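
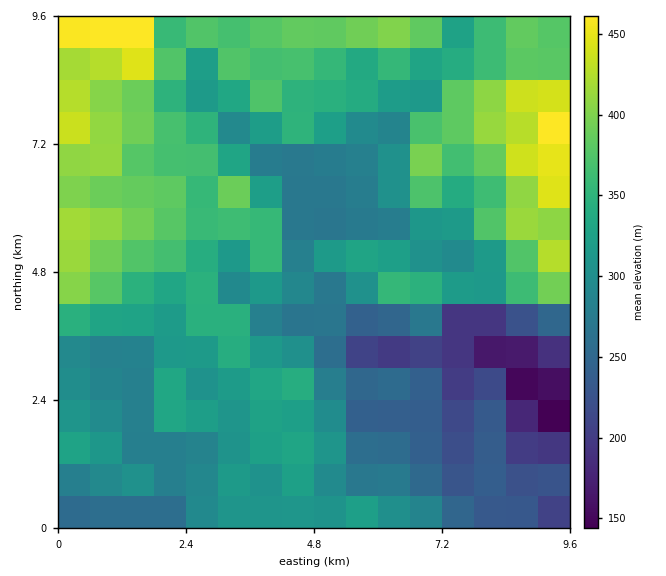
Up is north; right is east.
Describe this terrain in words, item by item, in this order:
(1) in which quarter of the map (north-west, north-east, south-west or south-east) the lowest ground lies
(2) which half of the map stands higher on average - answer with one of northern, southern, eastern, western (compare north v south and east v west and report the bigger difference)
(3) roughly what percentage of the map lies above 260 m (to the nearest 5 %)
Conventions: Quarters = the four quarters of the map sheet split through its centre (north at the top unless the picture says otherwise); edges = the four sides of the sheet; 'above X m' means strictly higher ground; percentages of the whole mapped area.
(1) The lowest ground is in the south-east quarter.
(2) On average the northern half of the map is the higher ground.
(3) Roughly 80 % of the ground is higher than 260 m.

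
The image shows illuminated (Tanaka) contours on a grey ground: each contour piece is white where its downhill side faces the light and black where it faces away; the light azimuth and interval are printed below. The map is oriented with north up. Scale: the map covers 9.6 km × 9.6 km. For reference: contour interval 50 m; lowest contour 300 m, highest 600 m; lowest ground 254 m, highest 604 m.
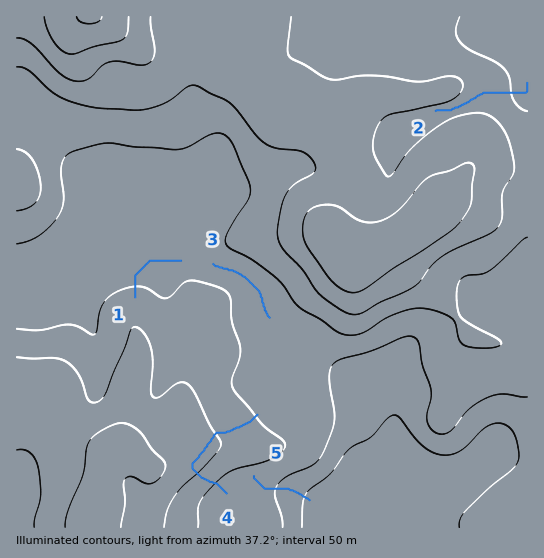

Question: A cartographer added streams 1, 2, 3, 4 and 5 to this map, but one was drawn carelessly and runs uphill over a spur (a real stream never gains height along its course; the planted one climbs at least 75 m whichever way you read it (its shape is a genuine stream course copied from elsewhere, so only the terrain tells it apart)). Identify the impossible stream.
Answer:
4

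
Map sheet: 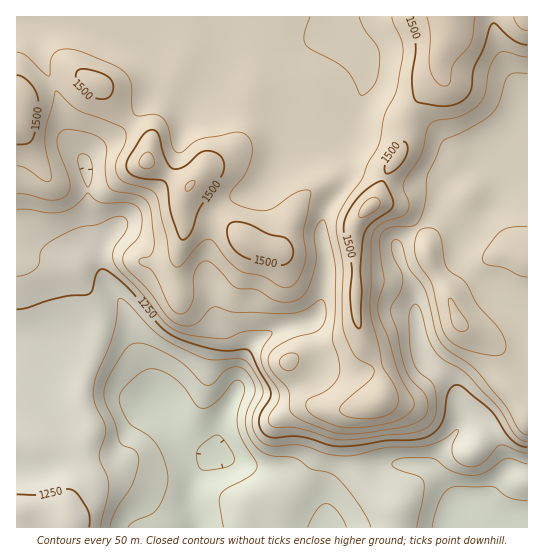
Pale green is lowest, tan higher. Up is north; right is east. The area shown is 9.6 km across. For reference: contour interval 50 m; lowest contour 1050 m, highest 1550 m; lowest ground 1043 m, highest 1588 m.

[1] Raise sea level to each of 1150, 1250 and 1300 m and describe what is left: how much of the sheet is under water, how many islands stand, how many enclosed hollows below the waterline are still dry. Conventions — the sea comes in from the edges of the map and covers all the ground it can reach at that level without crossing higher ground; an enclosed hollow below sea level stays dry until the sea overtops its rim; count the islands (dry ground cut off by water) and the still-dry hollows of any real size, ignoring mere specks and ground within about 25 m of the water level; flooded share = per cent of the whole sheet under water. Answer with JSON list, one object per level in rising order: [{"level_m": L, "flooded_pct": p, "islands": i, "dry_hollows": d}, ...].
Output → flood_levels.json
[{"level_m": 1150, "flooded_pct": 14, "islands": 0, "dry_hollows": 0}, {"level_m": 1250, "flooded_pct": 29, "islands": 0, "dry_hollows": 0}, {"level_m": 1300, "flooded_pct": 34, "islands": 0, "dry_hollows": 0}]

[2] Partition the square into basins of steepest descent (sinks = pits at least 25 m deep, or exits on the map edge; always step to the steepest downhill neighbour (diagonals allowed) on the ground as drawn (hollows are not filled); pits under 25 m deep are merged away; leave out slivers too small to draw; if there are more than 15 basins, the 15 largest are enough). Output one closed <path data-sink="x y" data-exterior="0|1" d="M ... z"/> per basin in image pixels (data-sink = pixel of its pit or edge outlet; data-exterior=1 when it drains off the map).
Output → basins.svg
<path data-sink="219 455" data-exterior="0" d="M527 16l-74 0-2 19-11 26 1 14-29 32-5 12-4 28-18 27-10 28-5 3-11-12-17-12-15 0-18 11-6 6-15 28-5 16-6 9-12-2-16-6-26-23-32-17-4-6 0-12-40-24 2-11 0-8-2-5-31-28-17-24-20-9-9 0-21 8-22 11-7 6-4 6 1 421 228 0 2-18 7-10 31-8 23-25 9-17 10-27 7-11 29-5 19-8 24 0 8-4 18-20 24-33 4-9 1-9 24 12 11 10 7 12 2 19 4 9 19 23z"/><path data-sink="337 33" data-exterior="0" d="M451 16l-434 0-1 90 11-11 43-19 9 0 20 9 17 24 31 28 2 5-2 19 40 24 0 12 4 6 32 17 26 23 16 6 12 2 6-9 5-16 15-28 6-6 18-11 15 0 17 12 11 12 5-3 10-28 18-27 4-28 5-12 29-32-1-14 11-26z"/><path data-sink="527 527" data-exterior="1" d="M461 324l-1 9-4 9-24 33-18 20-8 4-24 0-23 9-6 6-1 32 4 23 11 17 28 25 2 17 130 0 1-118-19-24-4-9-2-19-7-12-11-10z"/><path data-sink="327 527" data-exterior="1" d="M358 408l-21 3-6 4-14 35-9 17-23 25-31 8-7 10-1 18 150-1-1-16-28-25-11-17-4-23 0-28z"/>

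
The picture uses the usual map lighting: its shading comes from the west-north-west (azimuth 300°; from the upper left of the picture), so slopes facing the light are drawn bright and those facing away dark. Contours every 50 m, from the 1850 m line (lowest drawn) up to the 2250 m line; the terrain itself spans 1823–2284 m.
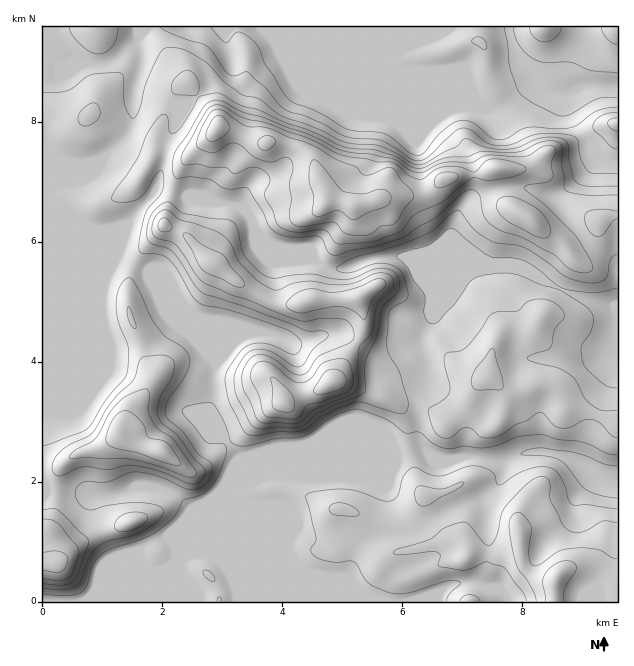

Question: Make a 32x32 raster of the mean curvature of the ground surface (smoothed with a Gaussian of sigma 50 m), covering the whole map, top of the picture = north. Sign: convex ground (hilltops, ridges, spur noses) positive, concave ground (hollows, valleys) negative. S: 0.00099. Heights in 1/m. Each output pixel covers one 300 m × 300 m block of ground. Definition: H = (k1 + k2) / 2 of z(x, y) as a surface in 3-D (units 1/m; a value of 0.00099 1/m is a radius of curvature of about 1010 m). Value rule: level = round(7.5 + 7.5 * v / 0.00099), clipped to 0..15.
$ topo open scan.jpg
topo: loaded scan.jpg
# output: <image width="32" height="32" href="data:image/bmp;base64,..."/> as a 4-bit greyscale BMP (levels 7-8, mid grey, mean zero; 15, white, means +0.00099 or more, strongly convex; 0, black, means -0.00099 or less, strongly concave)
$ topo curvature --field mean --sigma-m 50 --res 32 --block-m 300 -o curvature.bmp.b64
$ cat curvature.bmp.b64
<image width="32" height="32" href="data:image/bmp;base64,Qk12AgAAAAAAAHYAAAAoAAAAIAAAACAAAAABAAQAAAAAAAACAAATCwAAEwsAABAAAAAAAAAAAAAAABEREQAiIiIAMzMzAERERABVVVUAZmZmAHd3dwCIiIgAmZmZAKqqqgC7u7sAzMzMAN3d3QDu7u4A////AANHd3d4d4iIh2dlS4U31HjvN3d3ind3d2aomnVluPl4n2FXl3d3d3mGmYeNh8N7l6mqckd3d3d3d3d4imbVZoi3V/+ld3d3aZmYhnlX6JaKZmZnljZ3d3rKdZlmZqeFhnVVIQPjd4h2VWW6vIWctkWMWFWf+ld3d3d2hDeFaIRFXfzM/CVlRWd4d4NkVDI0e2Qtuoc3W3NSd3Vo172Iuol3KOkxZlj/1ABKiYhqhpqZd3K8lHR5nZ/pundpeZmJh3d1Kth1jfs9+Ud2eal6mXV3d0qbdi3zGqlXdqiYVXdWd3dbdmdjIDNKdXd2immGdnd1u1Z2UyWVOrOFd3l6ipZ3dOhXVWju/K6ChmeHe7dUd3XGc4nemMut/1Z2mZUjd3d3dkK+xyQyAHo3d2VTbdZ3d1lG2qJlRLQQJXdWN6tmd3dl/cmkSYKczIclmH6mh3d4UfdVcnvee3tpRpv+Vrp4iqY1RFXIa5rLqrBZczmad2aNG1a0R4t1jZz9qGnENXZmaWypV5Sdzb8Dpe/ctFZ5l1iT3lv++0RzAopQPfhneJh2o0/61lUiRXVaNmQUv4ipZZcfc1NUZ3d3dWd3dVZ2mnWZhWeEV3d3d3eJdnZkd2aVmaopdXeId3d2l2d4iIdnZZqYTGd4d3eJp6dnZ3d3q3WFRWdnd3d3d2ilXbdr"/>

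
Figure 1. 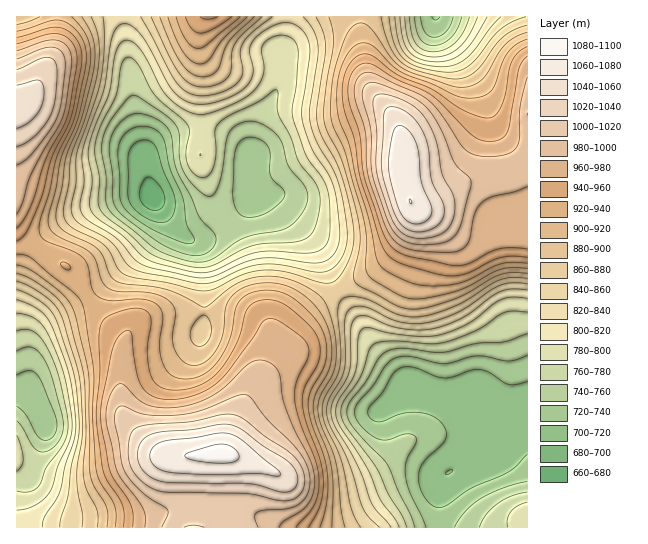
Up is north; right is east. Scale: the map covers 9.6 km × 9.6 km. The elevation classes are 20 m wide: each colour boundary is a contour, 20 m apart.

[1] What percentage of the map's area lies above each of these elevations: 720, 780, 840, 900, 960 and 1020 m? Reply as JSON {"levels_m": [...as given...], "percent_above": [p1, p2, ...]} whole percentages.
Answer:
{"levels_m": [720, 780, 840, 900, 960, 1020], "percent_above": [93, 74, 58, 42, 25, 8]}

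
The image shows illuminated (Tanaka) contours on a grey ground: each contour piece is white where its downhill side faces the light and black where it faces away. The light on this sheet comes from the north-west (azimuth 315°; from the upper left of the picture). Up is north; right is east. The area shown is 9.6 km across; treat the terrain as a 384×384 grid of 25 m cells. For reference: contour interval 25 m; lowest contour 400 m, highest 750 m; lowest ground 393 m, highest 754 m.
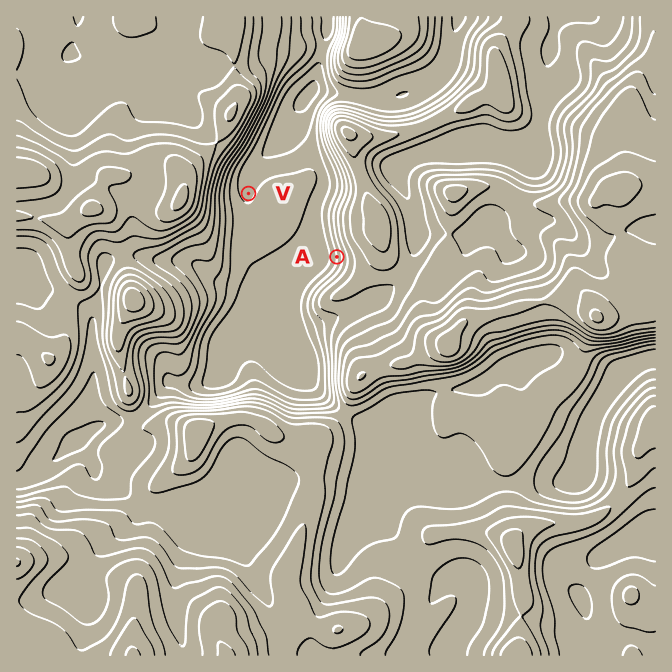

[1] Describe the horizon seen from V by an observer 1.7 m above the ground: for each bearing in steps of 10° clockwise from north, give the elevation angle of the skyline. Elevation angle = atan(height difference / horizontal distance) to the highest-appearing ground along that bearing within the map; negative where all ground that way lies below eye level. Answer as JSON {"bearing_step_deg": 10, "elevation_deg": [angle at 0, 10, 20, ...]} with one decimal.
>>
{"bearing_step_deg": 10, "elevation_deg": [7.6, 3.4, 0.9, 2.0, 3.0, 4.8, 6.1, 5.3, 4.9, 5.0, 5.0, 4.7, 3.9, 3.9, 3.5, 3.6, 2.2, 2.7, 3.1, 3.4, 2.6, 4.6, 6.7, 8.8, 10.8, 13.1, 15.1, 16.0, 16.1, 15.6, 14.7, 13.6, 12.7, 11.9, 11.1, 10.0]}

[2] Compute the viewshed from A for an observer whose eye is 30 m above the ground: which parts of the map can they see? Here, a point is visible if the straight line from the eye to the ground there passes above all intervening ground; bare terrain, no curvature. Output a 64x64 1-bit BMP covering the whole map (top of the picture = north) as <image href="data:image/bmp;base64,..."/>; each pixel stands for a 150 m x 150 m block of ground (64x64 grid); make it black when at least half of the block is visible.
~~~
<image width="64" height="64" href="data:image/bmp;base64,Qk0+AgAAAAAAAD4AAAAoAAAAQAAAAEAAAAABAAEAAAAAAAACAAATCwAAEwsAAAIAAAAAAAAA////AAAAAAAAAAAAAAAAAAAAAAAAAAAAAAAAAAAAAAAAAAAAAAAAAAAAAAAAAAAAAAAAAAAAAAAAAAAAAAAAAAAAAAAAAAAAAAAAAAAAAADAAAAAAAAAAMAAAAAAAAAA4AAAAAAAAADgAAAAAAAAAOAAAAAAAAAA4AAAAAAAAABgAAAAAAAAAAAAAAAAAAAAAAAAAAAAAAAAAAAAAAAAAAAAAAAAAAAAAAAAAAAAAAAAAAAAAAAAAAAAIAAAAAAAAAB4wAAAAAAAD//AAAAAAAAP/4AAAAAAAB//gAAAAAAAHP+AAAAAAAAcf4AAAAAAABD/gAAAAAAAIP/AAAAAAAAA/8AAAAAAAAD/4AAAAAAAAf/gAAAAAAAH//AAAAAAAA//8AAAAAAAD///AAAAAAAf//+AAAAAAh///8AAAAACH5//wAAAAAYfn//AAAAABgP//8AAAAAAAf//gAAAAAAB/n8AAAAAAAD+fgAAAAAAAHw+AAAAAAAAfD4AAAAAAAB8DgAAAAAAAD4GAAAAAAAAPgAAAAAAAAAfA4AAAAAAAA+DwAAAAAAAB4EAAAAAAAAHwAAAAAAAAAPgAAAAAAAAA+AAAAAAAAAA8AAAAAAAAAD4AAAAAAAAAHgAAAAAAAAAeAAAAAAAAAB8AAAAAAAAA/AAAAAAAAAD8AAAAAAAAAO4AAAAAA=="/>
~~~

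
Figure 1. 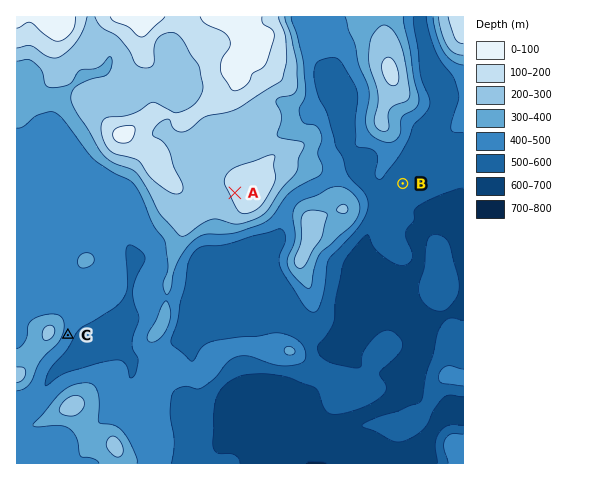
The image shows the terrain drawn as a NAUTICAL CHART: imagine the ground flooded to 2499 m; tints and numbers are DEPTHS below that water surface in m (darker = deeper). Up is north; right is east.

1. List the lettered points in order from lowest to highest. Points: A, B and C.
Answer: B C A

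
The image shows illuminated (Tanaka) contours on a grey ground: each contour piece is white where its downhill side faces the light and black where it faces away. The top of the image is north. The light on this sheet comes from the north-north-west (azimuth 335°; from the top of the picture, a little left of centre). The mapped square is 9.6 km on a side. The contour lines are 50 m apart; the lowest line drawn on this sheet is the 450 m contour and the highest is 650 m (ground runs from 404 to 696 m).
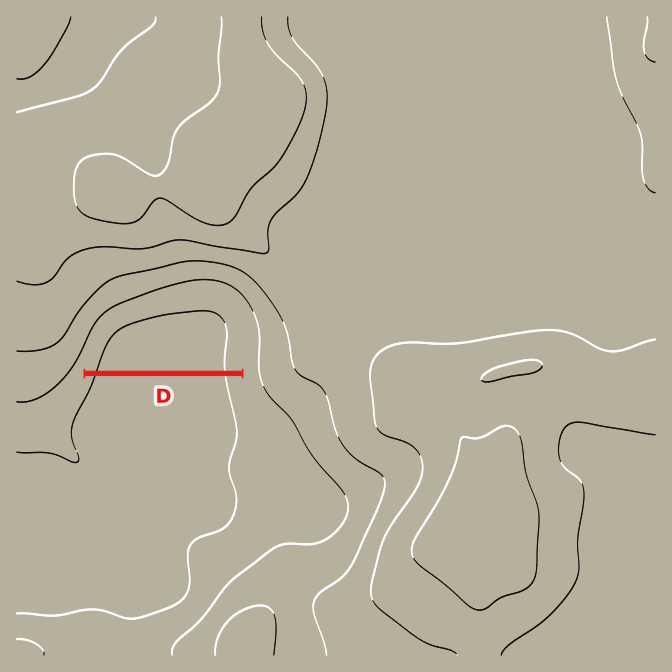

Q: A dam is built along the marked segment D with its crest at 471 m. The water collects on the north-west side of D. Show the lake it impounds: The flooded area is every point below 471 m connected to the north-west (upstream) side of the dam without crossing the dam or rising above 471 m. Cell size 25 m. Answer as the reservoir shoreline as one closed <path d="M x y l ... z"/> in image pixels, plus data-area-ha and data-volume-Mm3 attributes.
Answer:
<path d="M215 294l-23 0-2 2-6 0-2 2-12 1-1 2-5 0-2 2-34 10-13 6-9 8 0 1-5 5-15 37 156 1 2-43-1-1-2-10-3-7-11-11-12-5z" data-area-ha="216" data-volume-Mm3="58.88"/>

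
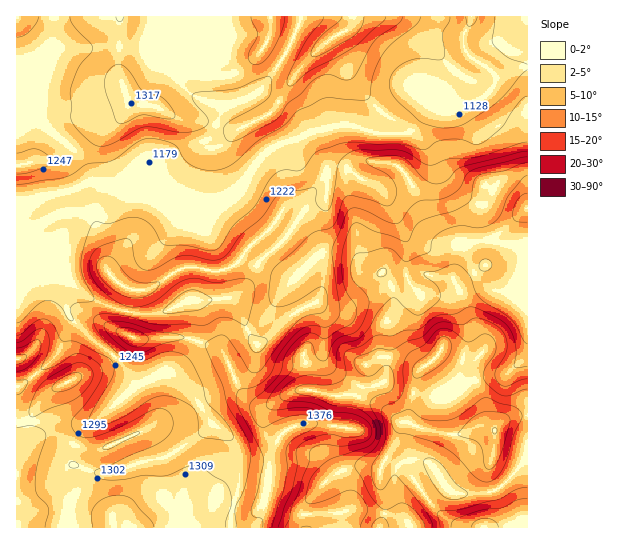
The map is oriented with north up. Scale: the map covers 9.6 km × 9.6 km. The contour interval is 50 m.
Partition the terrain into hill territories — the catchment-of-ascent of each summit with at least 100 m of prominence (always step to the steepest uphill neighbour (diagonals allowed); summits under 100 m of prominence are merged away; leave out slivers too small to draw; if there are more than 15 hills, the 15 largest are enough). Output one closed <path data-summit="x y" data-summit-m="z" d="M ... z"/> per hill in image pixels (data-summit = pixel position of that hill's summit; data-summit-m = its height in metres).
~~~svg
<path data-summit="483 527" data-summit-m="1813" d="M527 16l-54 0-10 21 5 20-21 30-3 8 1 14-11-2-5 2-19 23-33 1-26-8-13 0-24 6-16 8-16 4-13 6-12 12-16 25-11 11-29 20-15-1-29-19-27-2-35-12-9 0-16 8-23 4-21 9-10 2 0 49 34-4 9 6 9 21-3 25 4 14 25 24 16 11 13 13 12 22 30-16 4 1 22 21 18 28 23 18 7 14 0 34-7 23-1 18 297-1-1-71-10 14-22 21-13 2-27 0-8-4-17-25-9-4-12 0-10 4-2 4-19-12-20-25-9-4 10-34 0-6-3-2 17 2 8-3 4-5 4-57 24-28 0-7 12 9 12 0 14 5 13 20 4 10 0 11-7 21 0 22 18-6 28-6 16-14 4-8z"/><path data-summit="339 34" data-summit-m="1375" d="M471 16l-454 0-1 189 6 0 25-10 23-4 16-8 9 0 35 12 27 2 29 19 15 1 29-20 11-11 16-25 12-12 13-6 16-4 16-8 24-6 13 0 26 8 30 0 9-7 13-17 5-2 11 2-1-14 3-8 21-30-5-20 8-15z"/><path data-summit="67 382" data-summit-m="1418" d="M73 320l-16 34-15 15-26 18 0 140 214 1 2-18 7-23 0-34-7-14-23-18-13-22-23-24-8-4-30 16-12-22-13-13-16-11z"/><path data-summit="495 430" data-summit-m="1802" d="M414 288l-3 10-22 24-4 57-4 5-8 3-16-1 2 7-10 34 9 4 20 25 19 12 2-4 10-4 12 0 9 4 17 25 4 3 31 1 13-2 22-21 11-15 0-106-5 10-16 14-28 6-20 8 2-24 7-21 0-11-4-10-13-20-14-5-12 0z"/><path data-summit="17 359" data-summit-m="1415" d="M50 251l-34 6 1 130 6-3 19-15 15-15 15-33-5-10-2-8 3-25-7-17-7-9z"/>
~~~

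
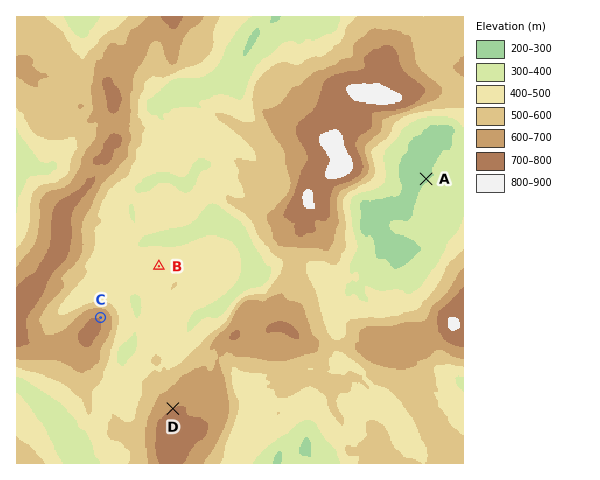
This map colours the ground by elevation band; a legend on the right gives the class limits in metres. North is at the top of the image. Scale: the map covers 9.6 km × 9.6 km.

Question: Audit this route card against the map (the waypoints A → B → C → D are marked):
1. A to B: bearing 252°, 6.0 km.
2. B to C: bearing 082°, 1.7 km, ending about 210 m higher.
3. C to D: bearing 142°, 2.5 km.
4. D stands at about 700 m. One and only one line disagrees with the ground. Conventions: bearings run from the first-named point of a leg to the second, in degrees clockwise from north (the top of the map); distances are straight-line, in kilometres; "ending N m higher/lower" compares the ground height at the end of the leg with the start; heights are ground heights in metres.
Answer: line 2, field bearing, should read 229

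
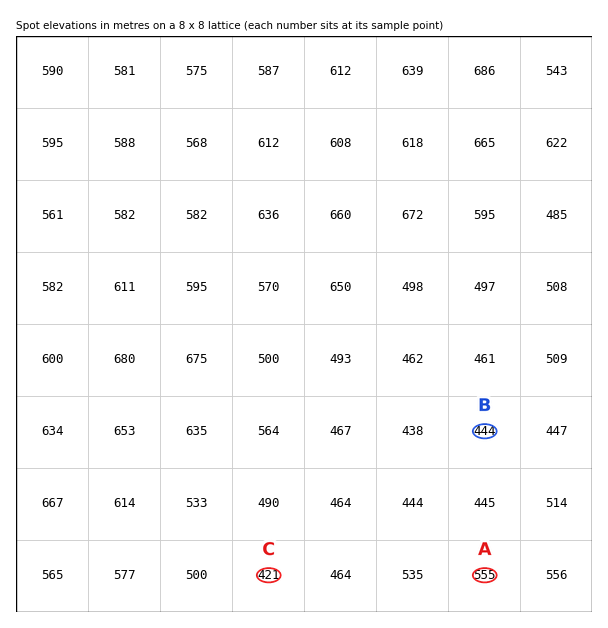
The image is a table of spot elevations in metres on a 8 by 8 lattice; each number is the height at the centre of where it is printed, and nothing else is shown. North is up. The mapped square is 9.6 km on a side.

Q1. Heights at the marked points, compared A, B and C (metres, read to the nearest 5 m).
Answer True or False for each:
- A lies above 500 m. True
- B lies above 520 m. False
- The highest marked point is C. False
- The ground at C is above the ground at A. False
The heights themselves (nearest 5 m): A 555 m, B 445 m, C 420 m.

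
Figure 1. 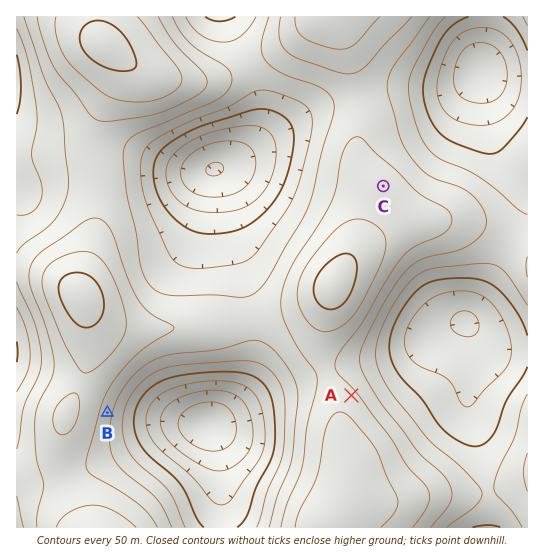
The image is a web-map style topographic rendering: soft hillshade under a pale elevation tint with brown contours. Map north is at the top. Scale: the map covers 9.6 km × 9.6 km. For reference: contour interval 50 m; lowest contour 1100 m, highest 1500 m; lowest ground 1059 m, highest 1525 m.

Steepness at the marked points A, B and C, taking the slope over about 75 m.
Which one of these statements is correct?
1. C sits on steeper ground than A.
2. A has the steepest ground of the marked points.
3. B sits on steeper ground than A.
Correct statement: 3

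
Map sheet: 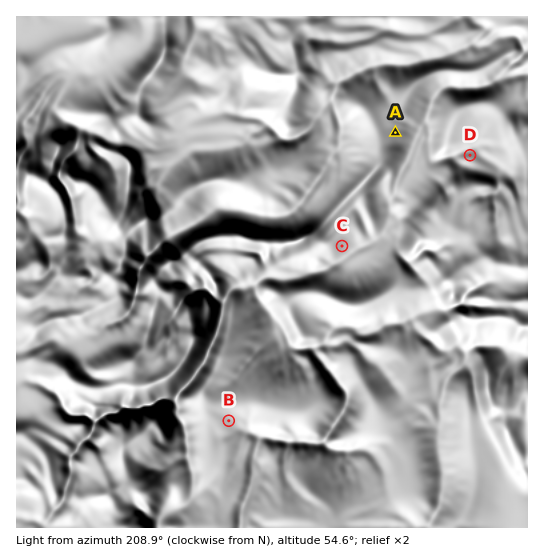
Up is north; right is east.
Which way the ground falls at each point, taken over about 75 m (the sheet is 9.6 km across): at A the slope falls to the E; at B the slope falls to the E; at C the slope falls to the SE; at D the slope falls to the N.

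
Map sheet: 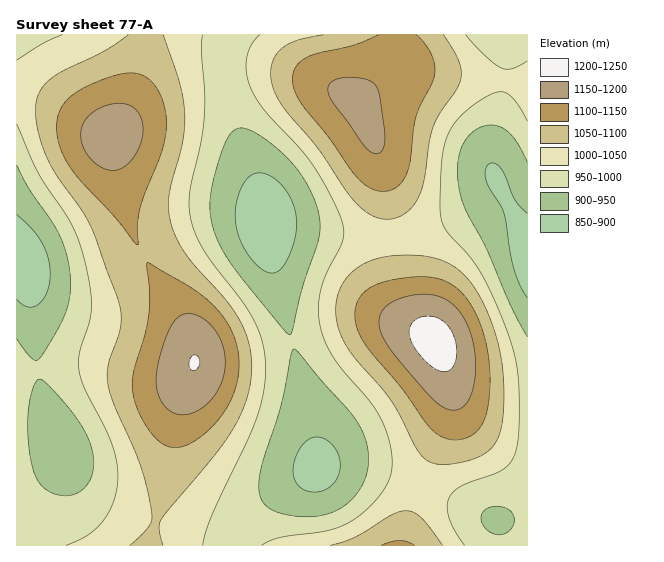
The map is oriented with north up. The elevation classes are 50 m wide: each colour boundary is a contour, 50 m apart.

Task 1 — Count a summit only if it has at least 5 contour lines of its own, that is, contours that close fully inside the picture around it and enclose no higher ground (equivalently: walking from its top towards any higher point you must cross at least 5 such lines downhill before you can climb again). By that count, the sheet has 0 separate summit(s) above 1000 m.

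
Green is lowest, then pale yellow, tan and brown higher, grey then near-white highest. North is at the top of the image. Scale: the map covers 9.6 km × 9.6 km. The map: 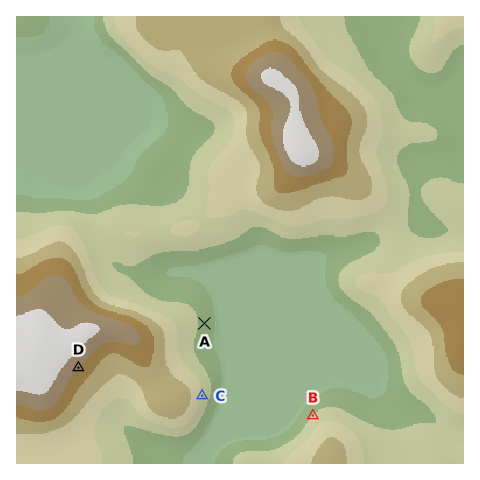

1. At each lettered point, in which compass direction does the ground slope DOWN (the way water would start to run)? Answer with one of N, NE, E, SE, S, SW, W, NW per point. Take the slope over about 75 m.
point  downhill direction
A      E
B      NW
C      E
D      SE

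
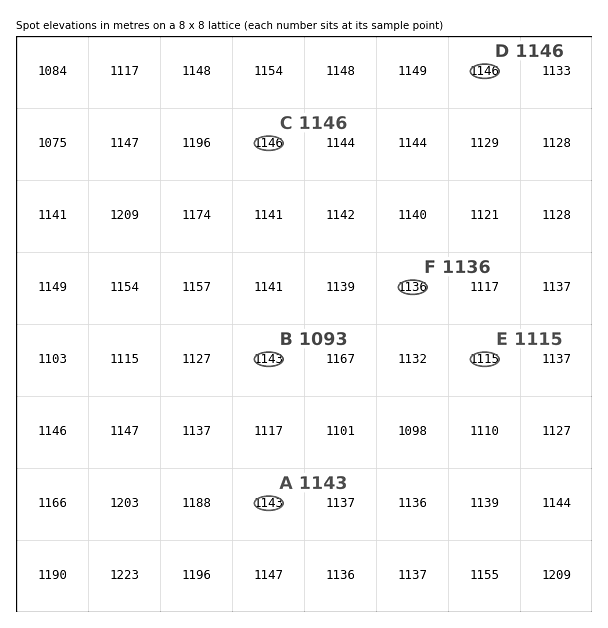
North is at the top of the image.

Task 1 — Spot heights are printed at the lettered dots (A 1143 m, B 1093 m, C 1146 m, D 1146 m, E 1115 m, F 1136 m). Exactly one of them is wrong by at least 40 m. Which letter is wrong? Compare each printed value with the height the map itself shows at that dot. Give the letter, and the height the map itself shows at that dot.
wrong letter B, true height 1143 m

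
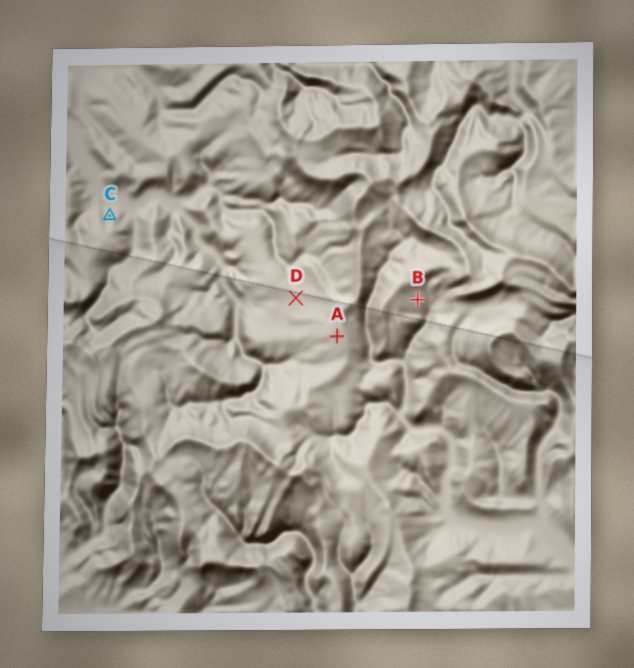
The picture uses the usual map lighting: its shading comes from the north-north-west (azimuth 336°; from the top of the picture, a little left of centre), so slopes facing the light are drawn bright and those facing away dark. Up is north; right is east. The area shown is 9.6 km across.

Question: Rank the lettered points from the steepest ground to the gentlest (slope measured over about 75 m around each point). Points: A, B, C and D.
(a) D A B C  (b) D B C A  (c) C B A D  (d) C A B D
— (c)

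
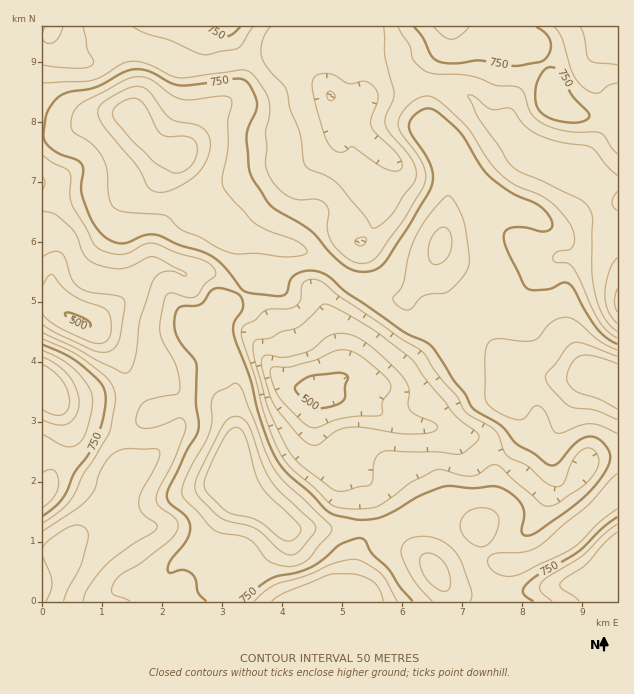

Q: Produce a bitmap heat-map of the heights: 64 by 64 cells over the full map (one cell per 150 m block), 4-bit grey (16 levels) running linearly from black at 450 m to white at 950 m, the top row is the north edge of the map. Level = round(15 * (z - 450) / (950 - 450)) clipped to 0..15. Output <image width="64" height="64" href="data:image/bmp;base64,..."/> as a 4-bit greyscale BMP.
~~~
<image width="64" height="64" href="data:image/bmp;base64,Qk12CAAAAAAAAHYAAAAoAAAAQAAAAEAAAAABAAQAAAAAAAAIAAATCwAAEwsAABAAAAAAAAAAAAAAABEREQAiIiIAMzMzAERERABVVVUAZmZmAHd3dwCIiIgAmZmZAKqqqgC7u7sAzMzMAN3d3QDu7u4A////AFRVZnd4iIiImZqqmHZmZVVVVVZ4mqu7u6qqqZh3ZmZlVEVmd4iImZmZqqqph3ZmVVVVZnmavMy7qqqph3ZmZmVURVZniIiZmZmqqqqpiHdmVmZniavN3LqqqqqYdmZmZVREVWd3iImZmaqqqqqqmYdmZniaq83cuqq7u6mHdmZVRERVZmd4iZmaqqqqq7u6mId3iaq73cu6qru7u6mHZlVEREVWZneImaqqqqq7zMupmIiaqrvMu6qqqqu7u6l2VURERVZmZneJmqqqq7zd3LqZmZqqu7u6qruqqqq7u5dlVURFVmZmZ3iaqru7ze7dy6qZqqqqqqqru6qpmqvMuXZ2VVVWZmZmeJqrvMze7u3Lqqmqqqqqqru7uqmZmry7mIdlVWZmZmd4qrzd3u7u3LqZmZmaqqqqq7u6qYiJq7u6qXZmZmZmeJqrze7u7u3LqYd3eImaqqqqqqqpiIiau8u6l2ZmZmZ4qrze7+7t3LqXdmd3eJmaqqqqqpiHd4irzMuYdmZmZniqve7/7u3LqXZmZmZ3iJmZmZmZiHd3eIq8u6l2ZmZmaJq97//u3LqXZmZmZnd4iIiIiIiHd4h3eKu6qYdmZmZnirzv/+7LqHZmZmZmZ3d4h3d4iHd4iHd4mqqqmGZmZmZ5q97/7cqXZlVWZmZmZ3d3Znd3eImZh3eKqqqpdmZmZnirzv/tuXZVVVZmZmZmZmZmZ3iImqqYd4mqu6mHZmZmeJq97+y4dlVFVmZmZmZVVmZmeJmqqqmImru7upd3d3d3ibzu7KhlVERVVVVVVVVVZmZ4qqqqqpmqvMu6mHd4h3eJq93bl2VDM0RERERERFVmd4mqqqu6qrvd3LqYd4iIiImrzMqGVDIiMzMzNERVVmeJqruqu7u7zO7tu6h3eIiIiau7uoVDIiIiIjM0RVVmeKq7u7u7zMzd/+3LqHd3iIiJq7u5dTIhERIiIzRFVmeJq7u7u7zd3e7/7bqod3d3eImqu6lkIhERESIiNEVmd5qru7u7zd7u7/7cuph2Z3d4iaqqqFMiIRERIiI0VWZ5qqu7u7zN7u7/7cuph2Zmd3iJqqqnUyIiIiIiI0RWZ4mqq7u8zM3u///cupdmZmZneJmqqpdDQzMyIiI0RWZ4mqqru7u7zN7u7rqYdVVWZneImqqqhlVVREMzM0RWZ3maqqu7u7u83d3cmHZUNFZmd4mqqql2ZmZVVDNEVWZ4iaqqq7u7u7vMzLplQzIjRWZ4maqqqXZmZmZVREVWd4maqqqqqqqru7u6mFMyIiNFZniaqqqpd3ZmZmVVVmeJqqqqqqqqqqq7u6l2MiESI0VmeJqqqqmId3dmZmZmeJqqqqqqqqqqqqu6mGQiIiIzRWZ4iaqqqpiHd3ZmZniaqqqqqqqqqqqqqqqXUyIiM0RFVneIiJqpmYiIh2Z3iaqru6qqqqqqqaqqqYZTMjRFVVVWZ3d3mZmZmZmHd4mqqqq7u7qqqqqZmZmpdlMzNFVVVVZndmeImZqqqYd4mqqqqru7u6qqqpmYmZh2VDNFVmZmZmZmZniaqqqpmZmqmZqqu7u7uqqqmYiIh2ZUREVmZmZmZmZneJqqqqqqqqmIiZqrzMu6qqqZiIiHZlREVWZ3d3Zmd4iaqqqqu7qqmHZ4mqvMzLqqqZiIh3dmVVVWZ4iYh3iJmqu7u7u7uqmHZmeJq8zcuqqpiIiIh2ZlZVZomaqZmaqqu7u7u7qqmHZmZnirvNy6qpmYiYiHZmZmZniaqqqqq7u7u7u6qqmIdmZmeJq8zLqqmZmZmYdmZmZniaqqqqq7u7u7uqqpmIh3ZmZniau7uqqqqqmYd2ZmZneJqqu7u7u7u7uqqZiIiHdmZmZ5q7uqqqqqqYh2ZmZmeJqqu7u7u7u7uqqZiIiHdmZmZmiau6qqqqmYd2ZmZmZ4mqu7vMzLu7u6qpiHd3dmZmZmZ4qqqqqpmIdmZmZmZniaq7vMzdzLu6qpiHd3dmZmVVVmiaqqqZh3ZmZmZmZneJqru8zd3dy7qqmHd2ZmZmVVVVZ5qqqZh2ZmZmZmZneImqu7zd7u7buqmId3ZmZVVVREVomqqph2ZmZmZmZmiJmqq7zd7u7ty7qYh3dmZVVVRERnmqqpl2ZmZmZmZmeZqqq7zd7u7u3LupiHd2ZlRFRERXiqqqmHZmZmZmZmeJqqq7zN7u7u7cu6mId3ZlVERERWiaqqmHZmZmZmZ3d4mqu7zN7u7d3cy7qYh3ZmVERERWeaqqqXZmZmZ3iIiIiaq7vN7u7dzMy7uqmHdmZURERFZ5mqmYdmZmZ4mZmZiZqqu83u7ty7u7u6qYd2ZVREQ0VniZmHdmZmZ4mqqZmJmaqrzd7ty7u7u7qph2ZlQzMzRWZ4iHdmZmZniqqpiIiJmaq7zdzLqqqqqqmHZmVDM0NFZnd3dmZnd3eaqpiIiIiIiJq7y7qZmZmqmHdmZUREREVmd3d2Z3eIiJmqmHd4d3d3eJqqmHd4iIiIdmZlVEVVVmZ3d3d4iIiImZmHd3dmZmZniIh3Znd3d3dmZmVVVVVmZ3eImZmZmZmZmYdmZmZmZmd3d2Zmd3d3dmZmZVVVVWZneImaqZmZqZmYd2ZmVWZmZ3d3d3eIiIh2ZmZmVVVVZmd4mqqqqqqqqph2ZlVEVmZnd3d3iIiJmIdmZmVVVVVWZ4iaqqqqqqqqmHZmVURWZnd3eIiIiZmZh2ZmVVVVVVZniaq7uqqqqqmHdmZV"/>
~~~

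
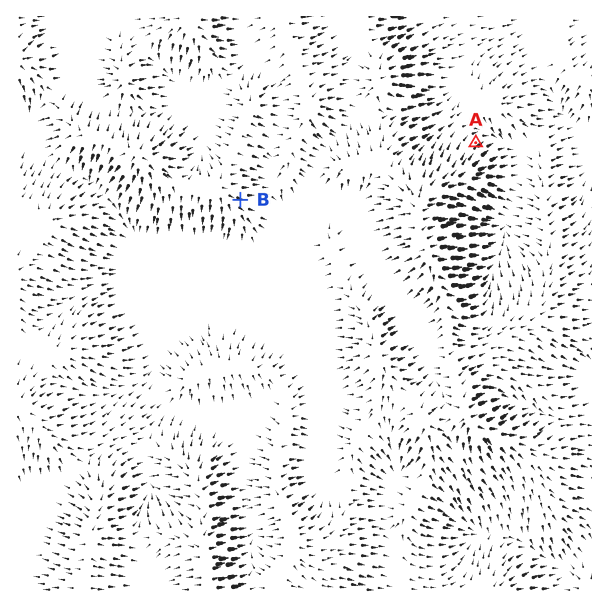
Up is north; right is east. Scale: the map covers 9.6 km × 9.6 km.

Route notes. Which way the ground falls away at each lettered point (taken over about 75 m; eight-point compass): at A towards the NE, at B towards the E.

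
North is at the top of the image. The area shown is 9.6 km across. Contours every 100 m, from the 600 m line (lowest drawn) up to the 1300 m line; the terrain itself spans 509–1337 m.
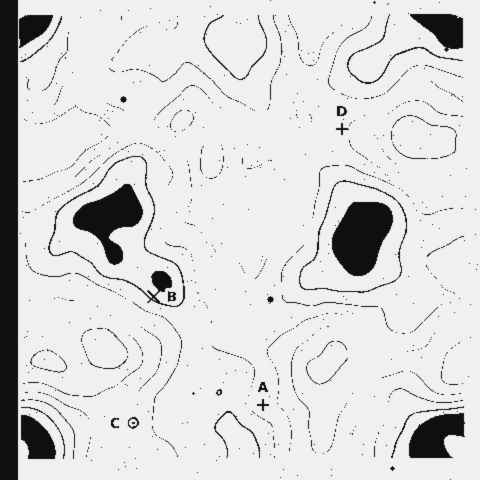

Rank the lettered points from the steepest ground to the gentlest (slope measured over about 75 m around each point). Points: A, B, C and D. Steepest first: B C A D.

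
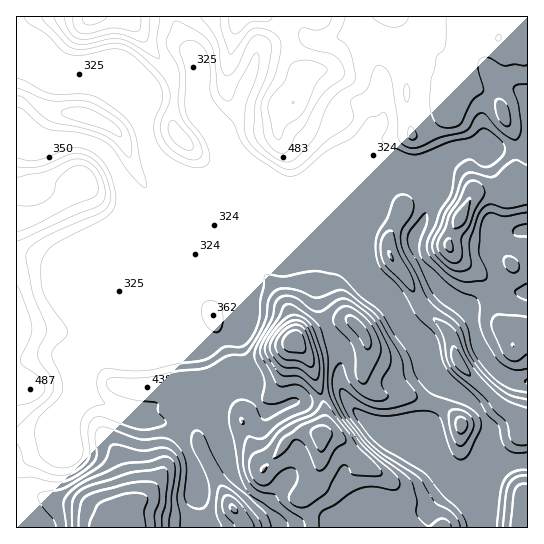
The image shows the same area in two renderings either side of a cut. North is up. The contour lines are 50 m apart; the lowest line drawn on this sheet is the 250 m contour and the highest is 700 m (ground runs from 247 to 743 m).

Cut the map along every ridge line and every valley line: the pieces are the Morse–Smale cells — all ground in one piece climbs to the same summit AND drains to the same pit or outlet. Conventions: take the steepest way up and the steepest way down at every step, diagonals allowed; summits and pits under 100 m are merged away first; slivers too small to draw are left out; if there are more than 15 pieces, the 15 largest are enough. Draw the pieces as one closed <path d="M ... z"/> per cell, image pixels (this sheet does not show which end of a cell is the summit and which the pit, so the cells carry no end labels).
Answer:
<path d="M527 16l-352 0 0 2 2 9 24 47-1 19 8 22 17 18 8 14 16 17 37 23 99 0 10-4 12 0-2-13 4-6 26-4 32-13 10 0 5 2 43 0 3-2z"/><path d="M81 140l-65 2 1 293 30-2 6-15 19-16 9-23 16-23 65-28 26-26 4-9 7-8 46-18 10-10 115-46 13-12 2-9 4-4-176 1-54 22-9 2-13-10-17-24-11-20-8-9z"/><path d="M246 265l-47 20-7 8-4 9-30 29-61 25-16 23-9 23-19 16-6 15-31 2 1 93 186-1-2-20-8-20 0-22 28-14 2-4-10-30-11-12-11-6 16-2 22-8 18-1 6-5 2-4-15-36 0-8 9-21 2-17 0-15-4-8z"/><path d="M379 203l-12 9-112 45-7 6-1 11 4 8-2 32-9 21 0 8 15 36-2 4-6 5-18 1-22 8-16 2 11 6 11 12 6 22 15-3 20-8 7-6 5-11 7 0 21-10 21-1 19-7 8 0 11 16 21 18 49 21 16 14-12-37 13-39-24-57-13-16-11-22-19-17-5-12-1-24z"/><path d="M342 393l-8 0-19 7-21 1-21 10-7 0-5 11-7 6-34 11 9 28 8 15 38 36 4 10 32-4 26 1 25-10 36 0 21-3 12-5 23-22 3 0-10-8-6-11-18-18-49-21-21-18z"/><path d="M174 16l-157 0-1 51 14 4 35 14 26-1 14 5 32 28 6 8 4 18 6 12 10 10 16 10 27 10 79 2-36-23-16-17-8-14-17-18-8-22 1-19-24-47z"/><path d="M409 183l-14 0-5 2-7 10-16 43 2 28 4 8 19 17 16 30 13 13 19 41 14 14 16 11 13 14 6 12-1 27 3 5 4 5 7 1 25-3 1-79-17-2-12-7-11-11-11-17-8-32-19-14-13-13-18-27-6-18 11-22 4-14-5-10z"/><path d="M477 147l-10 0-36 14 9 4 4 20-5 12-10 8-16 36 6 18 18 27 13 13 19 13 0-6 8-5 35-11-11-11-12-25 7-21 3-2 18 1 11-3 0-80-46 0z"/><path d="M21 68l-5 1 0 72 65-1 20 8 8 9 11 20 17 24 13 10 9-2 54-22 66-1-73-1-27-10-16-10-10-10-6-12-4-18-6-8-28-25-18-8-26 1z"/><path d="M527 229l-10 3-18-1-3 2-5 14-2 7 4 11 8 14 11 11-30 9-13 7 0 9 12 38 18 20 18 8 11 0z"/><path d="M418 331l1 6 21 49-13 39 10 34 7 14 7 8 18 8 8 0 13-6 5-10 8-8-8-2-7-10 1-27-9-16-40-35-16-36z"/><path d="M223 449l-30 16 0 22 8 20 2 20 72 1 0-10-21-18-19-22z"/><path d="M490 483l-13 6-23-4-23 22-12 5-21 3-36 0-25 10-26-1-30 3 202 1z"/><path d="M527 461l-24 3-11 13-7 32 0 19 43-1z"/><path d="M430 160l-21 4-4 6 3 12 15 13 6 12 10-10 5-12-4-20z"/>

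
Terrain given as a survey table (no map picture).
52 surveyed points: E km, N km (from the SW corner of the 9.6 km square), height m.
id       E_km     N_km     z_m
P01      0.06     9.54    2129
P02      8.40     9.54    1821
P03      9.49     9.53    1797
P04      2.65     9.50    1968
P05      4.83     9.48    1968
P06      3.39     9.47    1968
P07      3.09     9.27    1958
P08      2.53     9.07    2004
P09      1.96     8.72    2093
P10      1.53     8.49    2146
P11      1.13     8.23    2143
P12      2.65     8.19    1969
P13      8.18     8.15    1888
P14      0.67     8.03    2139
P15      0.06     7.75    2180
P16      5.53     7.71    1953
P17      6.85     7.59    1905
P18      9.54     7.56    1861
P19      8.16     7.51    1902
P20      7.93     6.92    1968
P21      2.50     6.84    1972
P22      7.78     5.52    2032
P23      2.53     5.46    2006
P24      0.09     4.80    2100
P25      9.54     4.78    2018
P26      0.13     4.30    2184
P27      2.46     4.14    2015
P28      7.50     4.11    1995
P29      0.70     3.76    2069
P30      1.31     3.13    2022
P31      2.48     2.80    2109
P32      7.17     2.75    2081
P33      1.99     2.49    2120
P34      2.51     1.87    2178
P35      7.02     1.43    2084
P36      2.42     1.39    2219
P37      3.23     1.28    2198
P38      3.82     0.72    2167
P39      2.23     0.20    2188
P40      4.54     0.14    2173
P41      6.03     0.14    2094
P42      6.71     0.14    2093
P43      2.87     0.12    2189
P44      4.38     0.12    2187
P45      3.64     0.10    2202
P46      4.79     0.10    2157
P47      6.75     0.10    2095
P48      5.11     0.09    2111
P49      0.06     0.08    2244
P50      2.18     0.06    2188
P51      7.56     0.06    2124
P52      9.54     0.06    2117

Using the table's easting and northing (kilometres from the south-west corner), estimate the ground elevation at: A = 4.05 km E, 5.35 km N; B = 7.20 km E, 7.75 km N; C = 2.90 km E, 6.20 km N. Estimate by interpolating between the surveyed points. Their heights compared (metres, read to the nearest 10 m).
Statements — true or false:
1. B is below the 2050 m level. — true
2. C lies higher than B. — true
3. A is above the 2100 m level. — false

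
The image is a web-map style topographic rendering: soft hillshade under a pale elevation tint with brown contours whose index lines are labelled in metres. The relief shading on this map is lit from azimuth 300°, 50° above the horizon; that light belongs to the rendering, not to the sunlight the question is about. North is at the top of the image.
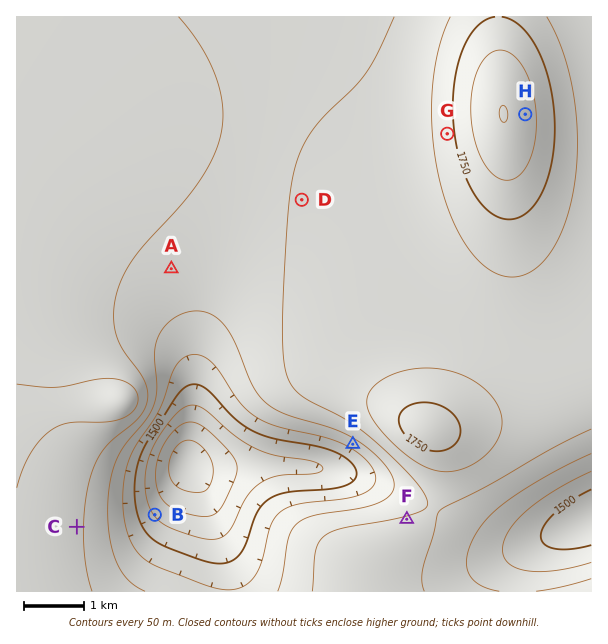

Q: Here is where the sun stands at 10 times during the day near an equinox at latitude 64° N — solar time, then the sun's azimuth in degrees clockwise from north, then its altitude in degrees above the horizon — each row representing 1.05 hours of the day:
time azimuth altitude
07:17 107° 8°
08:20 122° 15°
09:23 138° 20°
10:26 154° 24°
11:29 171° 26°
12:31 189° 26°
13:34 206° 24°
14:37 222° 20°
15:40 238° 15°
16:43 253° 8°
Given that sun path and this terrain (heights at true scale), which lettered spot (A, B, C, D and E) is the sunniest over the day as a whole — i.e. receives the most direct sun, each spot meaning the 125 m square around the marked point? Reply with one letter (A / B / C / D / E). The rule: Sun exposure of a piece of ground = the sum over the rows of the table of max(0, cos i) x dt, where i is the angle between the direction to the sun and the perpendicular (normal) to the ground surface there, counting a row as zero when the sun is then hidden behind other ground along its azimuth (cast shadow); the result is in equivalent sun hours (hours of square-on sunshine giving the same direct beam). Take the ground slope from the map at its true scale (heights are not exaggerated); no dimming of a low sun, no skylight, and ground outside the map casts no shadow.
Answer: E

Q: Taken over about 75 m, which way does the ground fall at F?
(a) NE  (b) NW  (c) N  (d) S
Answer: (c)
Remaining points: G W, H E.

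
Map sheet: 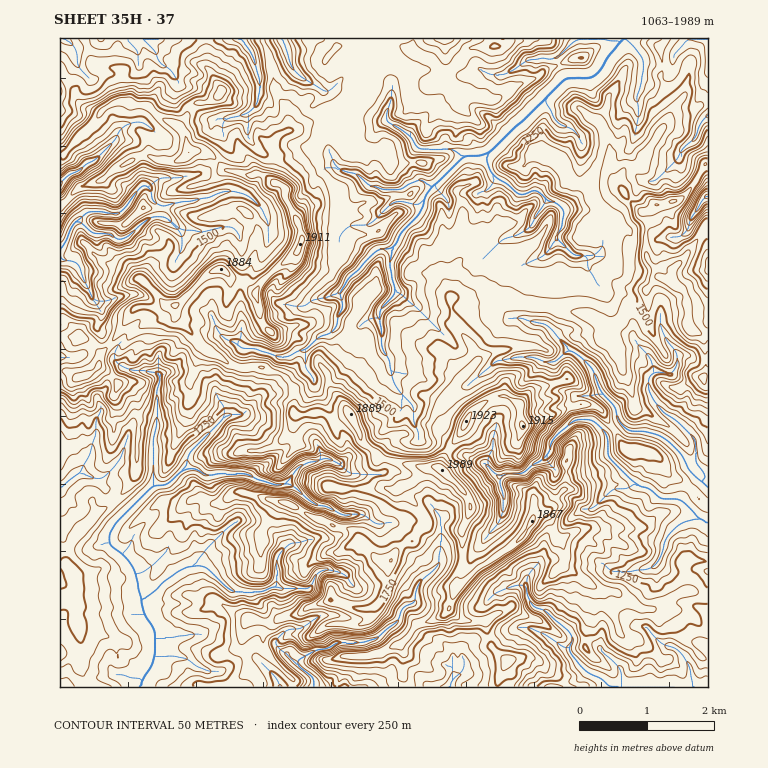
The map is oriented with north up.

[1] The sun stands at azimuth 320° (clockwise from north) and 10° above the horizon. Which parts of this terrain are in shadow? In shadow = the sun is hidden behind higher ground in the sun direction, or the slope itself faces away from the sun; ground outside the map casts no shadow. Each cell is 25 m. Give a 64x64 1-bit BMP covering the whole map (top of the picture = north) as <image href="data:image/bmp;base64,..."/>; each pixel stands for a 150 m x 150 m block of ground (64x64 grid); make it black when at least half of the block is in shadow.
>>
<image width="64" height="64" href="data:image/bmp;base64,Qk0+AgAAAAAAAD4AAAAoAAAAQAAAAEAAAAABAAEAAAAAAAACAAATCwAAEwsAAAIAAAAAAAAA////AAAAAACPAC3//////5+Bif//////P4GTv/////8/gHf//////x0AP///////AA4/f/////8EHxPf/////D4CAP/7///BBgAAAPn//8cuAD+A+f//8C5gP8z4///4DD8e/Px///MGPw58fr//8H7/jwh+///wPy+P4B73//g/P8/wDPP/+B6f58++8f+cD0n/P/55/88D8GD//3l//gH4D7g+PP/8wf//gBh////v///5gf///+f+//kB///Pf/4H/gH//x5//4D7cff/vn//4dOA8///f//5xoDz//////gAAHf+f//3/IAAE/////f8weEB/eU/9/zX4MY9+A//w9/gY4z8b/9//+A/3e1n/f//wAZ8/wP////AAMHbE//n/4AD4bABn+//gA/gswAf7//BDAAyB4f//8AAADiDh8//4AAAMwADh/+AAAAHADAD/4AAAAdAMAH/wAO4A5AQAP/gAdgp/4AI++AdwD//t8D+8A7AP//xgPN4A0B///4Z4/gB4B9///+h/Ofggx//9Yf8/4Cj5//Qn/5/gPnz/gB8f/MgfPgGA+Bn+AE8fgAHwH/8EZ4+B7PCf/5wnh+H8EP//+KPD4fwA7D/44cEA/CBgP/DxwAg8AGAD/vDAAAQMIAH/cMRADYQAP/8wwAAJgAA//yLAAAEAAD/zBkAAAQAAA/gDA=="/>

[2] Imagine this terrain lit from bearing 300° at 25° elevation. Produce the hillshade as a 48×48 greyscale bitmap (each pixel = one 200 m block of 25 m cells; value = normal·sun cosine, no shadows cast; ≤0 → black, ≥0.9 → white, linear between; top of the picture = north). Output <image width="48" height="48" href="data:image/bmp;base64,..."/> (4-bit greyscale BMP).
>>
<image width="48" height="48" href="data:image/bmp;base64,Qk32BAAAAAAAAHYAAAAoAAAAMAAAADAAAAABAAQAAAAAAIAEAAATCwAAEwsAABAAAAAAAAAAAAAAABEREQAiIiIAMzMzAERERABVVVUAZmZmAHd3dwCIiIgAmZmZAKqqqgC7u7sAzMzMAN3d3QDu7u4A////AHdVRoq8qah1ZiRTRYUjSLuAACVTRjQ0ZHY0VXmqqallRqpkM1QzNqukAQFWVURTaIY0VFibuoZhFWvbqVITRpqoQhV1VUNEaYZVVFeJvLdCN0AmbOcAI2ZWY0eHd0I1VYZUVmh3esp1NrghAH6SAUMBRTaWZ0VTVnZERomYd8urypiJcAjcQChQAWZ2VlZURGVDRoq7qIm8zv2ItgC9oASTMzZmZleXVYZERni7l4hFqe+oygBu1AATiRNmZmiqdnZURoZpmrowiCjKqCAa7CAALZIiNVe7dVVmZ3ZEebxwnqdmmlADvJcABqQCIhGchmM3iHZTSLyQLNzKeZYRiErBAGMSMyBclpYUmZdlNJ2kFYrcmKpimQLOICZEMzIYl6lBa6qGYxnHRrZayoh1jBBvwQBoZVVEdqqFF8zJmUS8pEh2Z2VFelAu5xAEh2Z2ebqYYHzdveqIjchWeYU1ZiBf52MANndmZ2iZoxWLmbm6TP2auqp3YgAq64YAJWdTRUaXljcXtzEmAJzNuazLUARQCegARmZDV1WXZjpCzrdVcAVol1i9sgGSAN4AipZEd1SIRDqATvzNpCZ1RHad5wCZAB5gSneHd0NoMiqyBc3e2EelImi83UB7AAB1R1VVeUJGMBnGAEnN24q2E2i9zsRYIAASR2FGZTAWIAnHADR6yY21RXq8u+2XMAADd0SHZmMEYQjoIkRHlnqFVoqsyJ3GZ3IDlhWsu6pAEia7Q3h2ZqlWZoqqule4VbgVpgJs7ZqTEgN4dDaFSLlXZoqqmpVFZVZ3hRVUrIaIQyJnUjeEAEmYZ6qpmYZ3ZDaIdEV2aKd9pVRENCZ0ERKZWLqqqGZ3ZWeJhWaJdWeu6YhTNUZRJmN6Jturp2ZVVmeIiHZ7hGau/auUNmcwAjSMYI3Ll2Z2ZniImqdphEjN3JfNZWhQAAAtwDq7p2d3eIiIm8pnQ0nO/WSv6VanAAAD14ypl3d3eIiJmsylEbrM3aV9/WetwAAgSa65h3d3V5iKmsupENvKvtl63Jmb9wBCAH7qiHZ4cmuYmsp7kZqKnOuJqqmZ6gBGQAjtqIdVljymebk0zQe5lnvMl3iKxwBGVyC+yImFSmvYeagwXwA1jIaKu6d6lgBGU2Nt2XqIdojaicuAAcUQAsuGV5mZYSNFVDZK6kiFeZaJl5u7AO/EAEiIdVibUSVTRyAkzWN3RIiKp0acwwX/gCVCaZmXZURXVUJBKprKZHabqXM57wAd+3inRYmYVFZmZ1NWM2fP2HWdp6cE3+cBvKmoR5mpU0Z3aFNkMhBd+3ecpqtAXP5xSJqTJoq7lUV2Q2d1IxAF23qadZ2iAu/oV3ioIRS8p3h2QndXZSEASsupQ53GEMzuyXW9tABcqHiXYmp2d2UgA72roXzKQpmtyriN7DBqh5iYZVmXd3eGADms1Du6UWmamaqsymKJWbhndmiIhVQ2gxNGykmqYImpiJq8qGWIarlmd3iHmGUQBGlReomIg7mamJq8t2qVe8qGd3dmrJYwAASmWLl0hw=="/>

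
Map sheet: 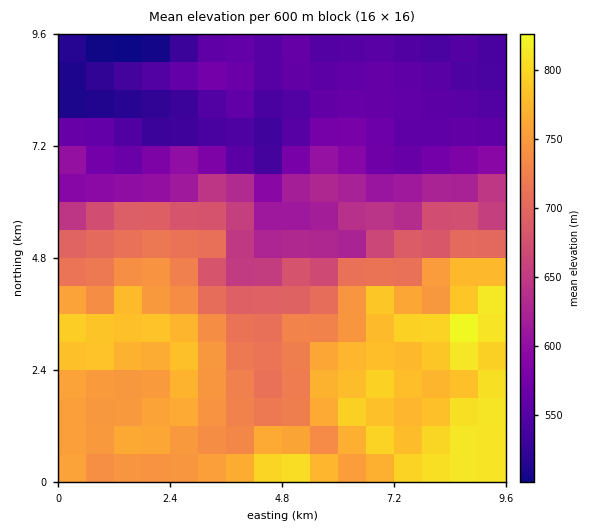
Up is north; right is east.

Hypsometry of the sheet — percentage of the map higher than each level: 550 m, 87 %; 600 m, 68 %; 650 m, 58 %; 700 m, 50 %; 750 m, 29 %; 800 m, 7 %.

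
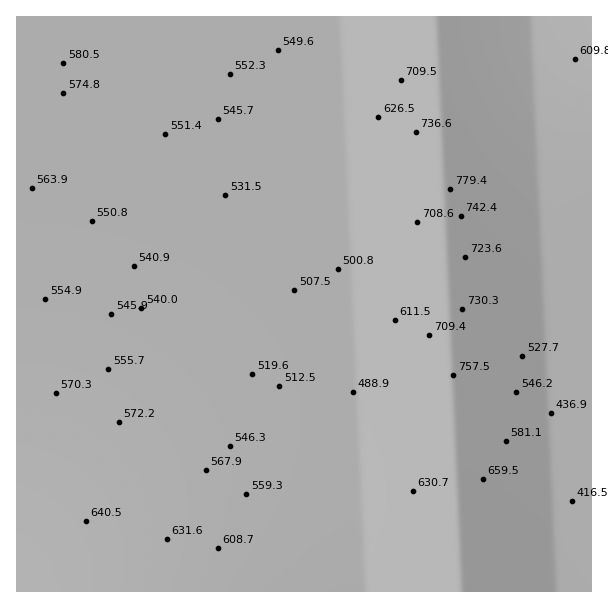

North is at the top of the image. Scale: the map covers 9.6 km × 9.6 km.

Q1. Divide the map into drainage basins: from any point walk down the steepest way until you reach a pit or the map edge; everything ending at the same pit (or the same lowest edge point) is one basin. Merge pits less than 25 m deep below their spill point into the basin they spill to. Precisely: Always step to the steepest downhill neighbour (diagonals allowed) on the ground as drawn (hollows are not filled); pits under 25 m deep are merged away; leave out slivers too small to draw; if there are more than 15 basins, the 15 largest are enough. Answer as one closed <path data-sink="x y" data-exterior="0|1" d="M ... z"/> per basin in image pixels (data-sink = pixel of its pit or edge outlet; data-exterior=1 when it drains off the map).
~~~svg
<path data-sink="354 395" data-exterior="0" d="M435 16l-419 1 1 575 443-1-21-523z"/><path data-sink="591 591" data-exterior="1" d="M591 16l-155 1 25 575 131-1z"/>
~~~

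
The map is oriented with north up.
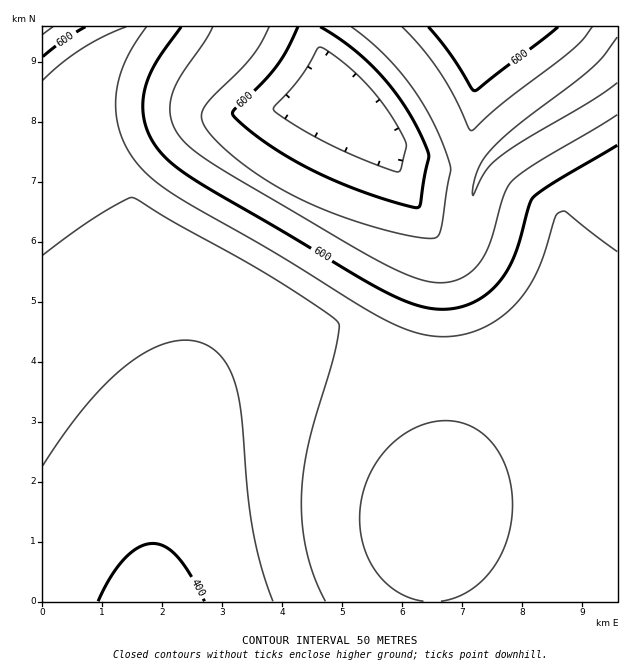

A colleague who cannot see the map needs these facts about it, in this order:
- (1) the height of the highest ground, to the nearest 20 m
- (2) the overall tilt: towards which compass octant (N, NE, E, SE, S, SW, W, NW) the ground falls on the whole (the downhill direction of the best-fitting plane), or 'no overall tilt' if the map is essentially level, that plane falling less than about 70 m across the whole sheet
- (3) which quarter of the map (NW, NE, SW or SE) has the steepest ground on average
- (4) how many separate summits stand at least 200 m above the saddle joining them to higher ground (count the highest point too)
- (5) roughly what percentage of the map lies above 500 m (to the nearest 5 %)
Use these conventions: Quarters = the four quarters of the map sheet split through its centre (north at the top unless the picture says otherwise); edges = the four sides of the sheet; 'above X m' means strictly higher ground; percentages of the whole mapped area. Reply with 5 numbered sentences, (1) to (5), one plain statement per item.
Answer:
(1) The highest point reaches roughly 720 m.
(2) Overall the map slopes down towards the south-west.
(3) The north-east quarter is the steepest part of the map.
(4) There is 1 summit with 200 m or more of prominence.
(5) Ground above 500 m makes up about 70 % of the sheet.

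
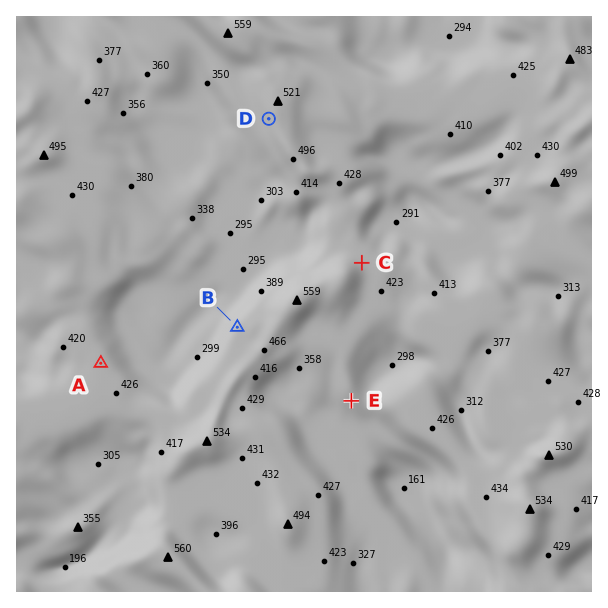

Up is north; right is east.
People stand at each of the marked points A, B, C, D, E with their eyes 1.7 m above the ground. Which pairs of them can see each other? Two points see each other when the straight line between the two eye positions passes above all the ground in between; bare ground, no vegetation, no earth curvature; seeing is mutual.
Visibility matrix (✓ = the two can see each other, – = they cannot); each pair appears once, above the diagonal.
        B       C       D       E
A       ✓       –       ✓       –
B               –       ✓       –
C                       –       –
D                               –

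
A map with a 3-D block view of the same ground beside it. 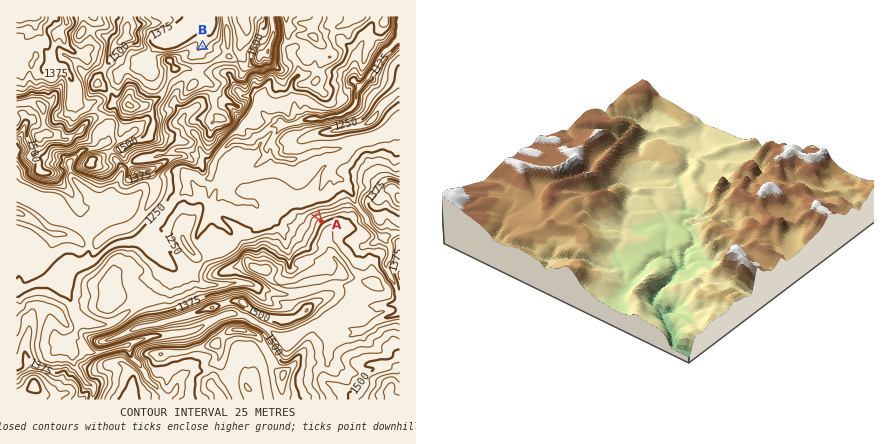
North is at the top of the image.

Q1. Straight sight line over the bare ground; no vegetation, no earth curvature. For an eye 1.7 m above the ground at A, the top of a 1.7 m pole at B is out of sight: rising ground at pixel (228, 84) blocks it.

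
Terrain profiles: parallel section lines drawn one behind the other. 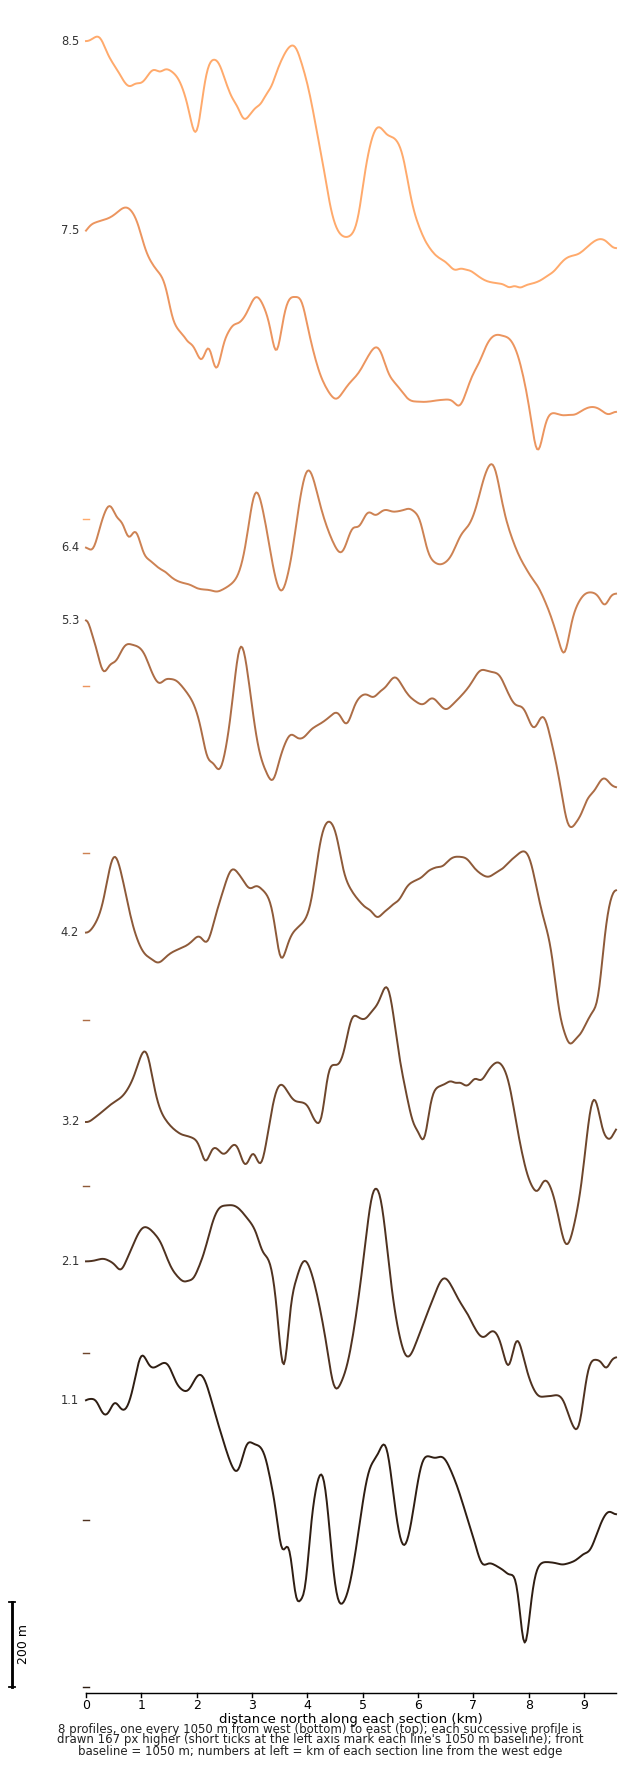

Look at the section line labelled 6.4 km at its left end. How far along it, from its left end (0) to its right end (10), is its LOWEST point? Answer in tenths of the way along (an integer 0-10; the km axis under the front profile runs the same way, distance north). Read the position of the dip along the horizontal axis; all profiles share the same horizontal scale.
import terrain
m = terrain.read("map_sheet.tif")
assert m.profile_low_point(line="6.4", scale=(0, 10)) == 9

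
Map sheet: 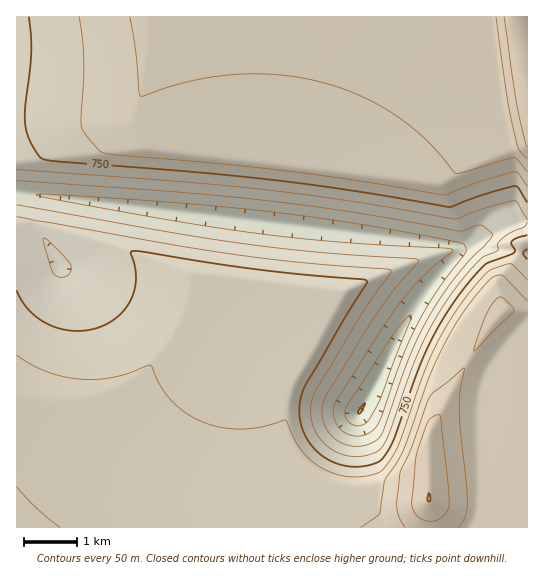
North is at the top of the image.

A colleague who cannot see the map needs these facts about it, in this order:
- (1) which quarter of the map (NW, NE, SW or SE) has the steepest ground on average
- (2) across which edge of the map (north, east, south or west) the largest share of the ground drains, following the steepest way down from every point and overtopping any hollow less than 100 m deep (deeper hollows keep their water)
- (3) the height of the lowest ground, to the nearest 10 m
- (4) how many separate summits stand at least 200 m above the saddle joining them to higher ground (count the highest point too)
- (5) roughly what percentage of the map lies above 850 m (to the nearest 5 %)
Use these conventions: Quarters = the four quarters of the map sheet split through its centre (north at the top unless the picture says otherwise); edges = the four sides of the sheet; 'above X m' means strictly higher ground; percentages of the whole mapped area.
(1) Slopes are steepest in the south-east quarter.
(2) Drainage is mainly to the west: more ground falls towards that edge than towards any other.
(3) The lowest point is down at roughly 500 m.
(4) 2 summits rise at least 200 m above their surroundings.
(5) Ground above 850 m makes up about 25 % of the sheet.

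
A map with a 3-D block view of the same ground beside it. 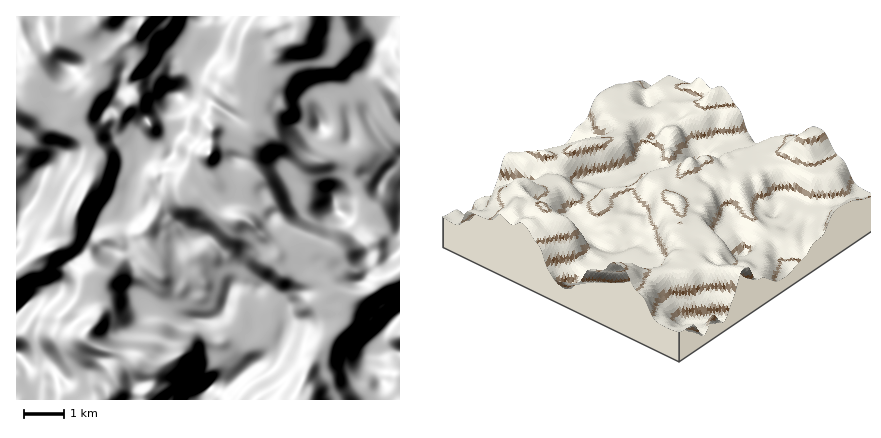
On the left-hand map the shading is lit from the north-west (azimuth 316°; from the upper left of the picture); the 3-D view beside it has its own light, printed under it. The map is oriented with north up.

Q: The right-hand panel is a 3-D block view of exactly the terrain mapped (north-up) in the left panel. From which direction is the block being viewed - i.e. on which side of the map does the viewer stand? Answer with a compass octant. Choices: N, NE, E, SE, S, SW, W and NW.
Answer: SE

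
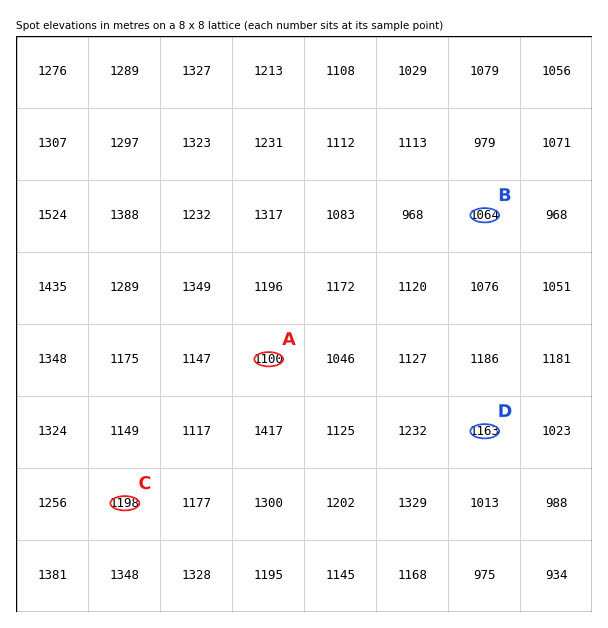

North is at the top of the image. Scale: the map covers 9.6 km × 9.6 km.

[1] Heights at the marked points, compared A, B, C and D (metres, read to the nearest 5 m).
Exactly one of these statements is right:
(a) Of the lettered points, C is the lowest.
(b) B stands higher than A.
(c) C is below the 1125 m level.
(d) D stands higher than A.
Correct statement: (d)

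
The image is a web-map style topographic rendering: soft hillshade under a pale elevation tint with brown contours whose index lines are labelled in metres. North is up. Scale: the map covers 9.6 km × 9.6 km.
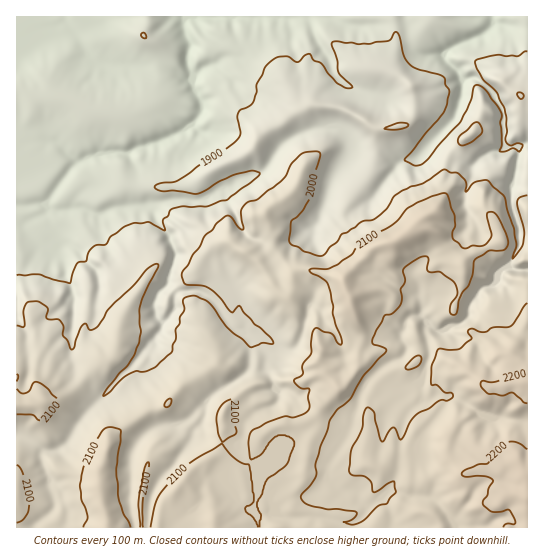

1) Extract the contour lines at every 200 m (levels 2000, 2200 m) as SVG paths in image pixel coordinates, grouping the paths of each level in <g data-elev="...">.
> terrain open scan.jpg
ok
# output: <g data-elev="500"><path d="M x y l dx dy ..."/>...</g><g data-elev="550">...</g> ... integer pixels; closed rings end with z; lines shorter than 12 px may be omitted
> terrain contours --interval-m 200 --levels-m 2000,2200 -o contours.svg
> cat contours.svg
<g data-elev="2000"><path d="M527 195l-6 2-4 4 0 5 6 20 1 9-2 11-9 13 3-16-2-14-11-34-17-15-12 3-8 9 0-9-2-4-6-6-8-1-5-3-22 14-13 4-15 8-8 14-7 6-7 5-11 2-15 10-5 2-5 8-7 5-5 7-7 2-15-5-5-4-7-2-2-4 2-20 11-10 8-13 5-24 5-19-2-3-13 0-4 2-9 9-6 12-5 7-23 17-9 3-5 4-3 7 2 17-5-3-8-11-5 1-20 19-6 11-6 8-5 10-6 9 3 10 17 2 7 2 11 10 11 14 2 1 6-7 15 18 17 14 2 4 0 2-11-1-12 4-7-8-16-12-19-25-13-6-8 1-4 2 1 11-4 7-1 7-3 5 0 10-3 6-2 8-17 15-9 4-10-1-9 5-16 16-7 4 4-8 13-15 7-7 8-12 4-11 2-10-1-26 7-18 11-22 0-2-1-1-10 5-14 17-19 17-7 8-10 16-7 3-4-6-4 2-9 23-2 0-3-8-5-6 0-9-2-5-3-2-11 0-1-2 2-8-9-7-9 0-4 1-3 8 2 15-2 1-6-1"/><path d="M460 145l3 0 7-2 11-9 1-4-3-7-2-1-3 1-14 12-2 6z"/><path d="M384 129l15 0 7-2 3-2-3-2-8 0z"/><path d="M519 98l3 1 2-2-1-3-2-2-4 2z"/></g><g data-elev="2200"><path d="M527 449l-10-7-8 0-7 4-4 5-8 3-2 9-10 1-16 9 0 2 3 2 20-1 7 3 1 3-4 5-2 8-4 5 0 3 1 3 9 6 8 0 6-2 3 1 5 12-9 1-3 3"/><path d="M527 374l-33 8-11-1-2 1 0 3 2 4 6 5 14 2 10-3 10 9 4 1"/></g>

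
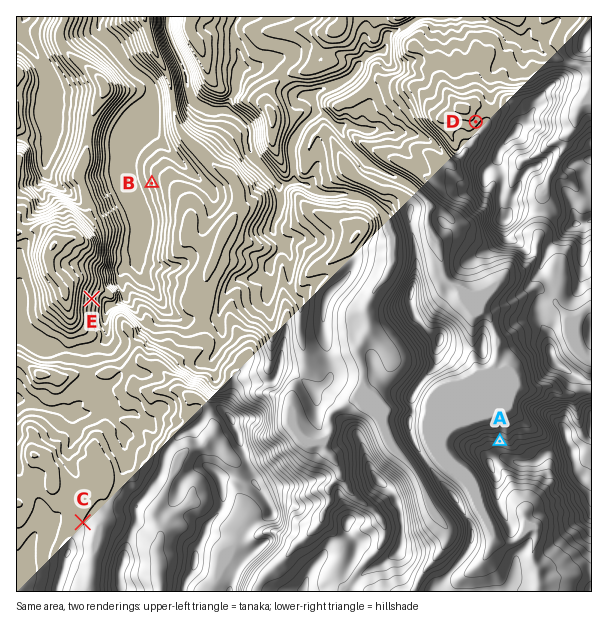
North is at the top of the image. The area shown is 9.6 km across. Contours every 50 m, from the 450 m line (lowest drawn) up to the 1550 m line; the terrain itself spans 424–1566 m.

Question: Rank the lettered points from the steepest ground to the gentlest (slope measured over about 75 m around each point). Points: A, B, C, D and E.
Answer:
E A B D C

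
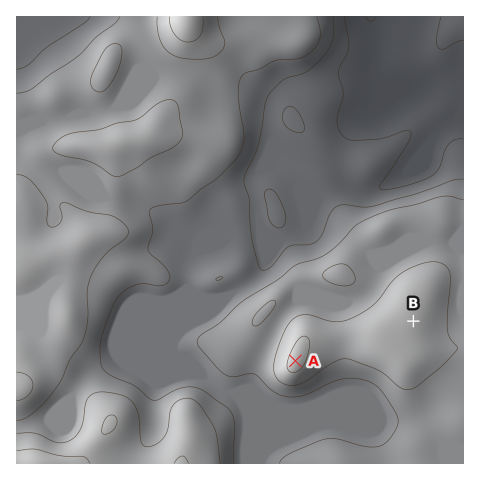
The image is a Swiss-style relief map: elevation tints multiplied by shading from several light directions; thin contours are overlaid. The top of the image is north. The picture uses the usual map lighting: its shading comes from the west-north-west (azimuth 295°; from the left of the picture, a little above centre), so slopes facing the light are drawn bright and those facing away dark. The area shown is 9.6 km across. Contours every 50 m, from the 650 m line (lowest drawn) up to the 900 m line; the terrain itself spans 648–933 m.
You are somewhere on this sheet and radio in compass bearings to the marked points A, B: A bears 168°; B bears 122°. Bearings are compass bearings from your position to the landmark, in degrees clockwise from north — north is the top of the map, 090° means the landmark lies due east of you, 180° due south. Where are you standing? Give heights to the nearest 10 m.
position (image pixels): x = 268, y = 230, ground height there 750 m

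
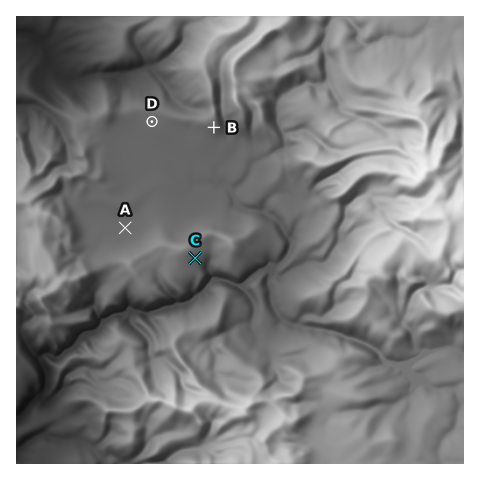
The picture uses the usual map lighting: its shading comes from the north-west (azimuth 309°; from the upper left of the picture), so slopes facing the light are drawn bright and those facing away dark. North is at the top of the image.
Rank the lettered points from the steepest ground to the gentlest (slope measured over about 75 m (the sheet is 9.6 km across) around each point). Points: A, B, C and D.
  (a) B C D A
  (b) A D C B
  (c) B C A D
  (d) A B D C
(a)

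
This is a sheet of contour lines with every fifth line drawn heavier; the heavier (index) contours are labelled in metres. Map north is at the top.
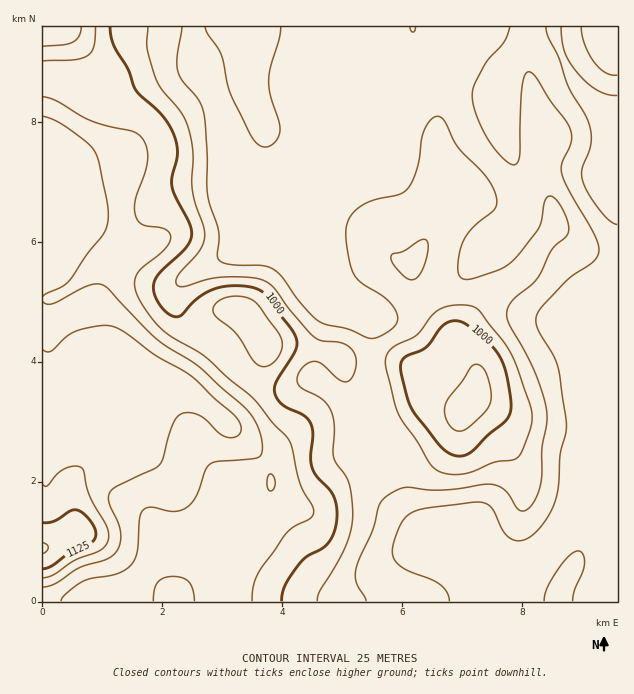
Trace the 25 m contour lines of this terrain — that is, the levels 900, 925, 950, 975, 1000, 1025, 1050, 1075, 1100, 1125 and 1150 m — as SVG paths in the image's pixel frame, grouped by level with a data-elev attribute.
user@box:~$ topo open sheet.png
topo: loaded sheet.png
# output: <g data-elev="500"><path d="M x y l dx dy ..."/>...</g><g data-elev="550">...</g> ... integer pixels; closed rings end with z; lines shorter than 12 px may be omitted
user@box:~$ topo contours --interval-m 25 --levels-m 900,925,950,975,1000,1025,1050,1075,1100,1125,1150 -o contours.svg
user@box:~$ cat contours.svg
<g data-elev="900"><path d="M617 225l-7-4-9-10-11-15-7-13-1-12 9-26-1-18-5-12-17-30-10-28-10-21-2-9"/><path d="M561 27l1 15 3 12 13 19 9 10 11 8 10 4 9 0"/></g><g data-elev="925"><path d="M449 601l-2-9-7-7-9-6-25-9-11-9-2-6-1-6 6-20 8-12 10-6 14-3 45-6 9 1 7 4 13 25 10 8 7 1 8-3 7-6 9-10 7-14 5-13 3-41 6-21 0-9-8-57-5-12-15-25-2-12 5-11 22-23 9-8 21-14 4-4 2-6-1-8-3-9-25-43-8-18 0-11 9-22-1-12-35-53-5-4-3 0-4 10-2 23-1 48-3 11-3 1-5-2-12-11-10-15-9-18-5-19 1-13 13-26 17-19 6-15"/><path d="M573 601l1-10 10-26-1-10-5-4-9 5-12 14-10 18-3 13"/><path d="M581 27l4 18 10 18 10 9 6 3 6 0"/></g><g data-elev="950"><path d="M366 601l-10-19 0-14 17-39 6-24 4-6 8-6 15-6 36 3 48-6 8 2 7 4 12 18 4 3 8-3 6-8 6-20 1-30 5-27-1-14-11-36-26-49-2-12 2-6 4-6 23-20 15-30 16-15 2-6-2-9-10-19-4-4-5-1-4 6-2 18-3 8-26 33-13 8-22 8-11 2-6-1-3-5 0-8 5-23 10-15 21-17 3-6-1-6-3-11-7-10-29-32-13-25-5-4-5 1-6 6-4 9-6 34-9 21-9 7-26 6-12 5-10 9-6 12 1 21 6 26 8 9 21 13 9 8 6 12-1 9-11 10-14 4-24-9-25-6-8-5-9-10-22-30-9-9-12-4-35-1-5-2-4-3-1-4 2-15 0-9-9-27-3-12 0-38-3-40-5-14-17-19-5-12 0-14 5-28"/><path d="M205 27l3 7 13 20 9 37 18 40 8 11 9 5 4-1 6-4 5-10-1-11-9-27-1-13 1-12 9-29 2-13"/><path d="M410 27l0 3 3 2 2-5"/></g><g data-elev="975"><path d="M317 601l3-10 18-30 10-21 4-18 0-20-4-22-14-23 0-31-3-15-9-12-22-12-3-5 0-4 2-6 5-6 6-4 6-1 7 4 17 15 7 2 5-4 3-6 1-8 0-7-4-8-6-4-8-3-16-1-9-5-23-26-16-22-11-8-13-3-26 0-16 2-24 8-7-2-1-5 3-6 23-27 2-7 1-8-12-40 0-39-4-23-7-16-20-24-6-11-9-30 1-22"/><path d="M446 474l20 0 28-12 17-2 6-2 6-9 9-28-2-16-14-39-7-15-30-40-4-4-8-2-18 1-12 5-6 5-15 19-25 14-4 5-2 6 1 9 8 33 6 15 17 24 14 24 7 6z"/><path d="M408 279l4 1 3-1 7-9 6-21 0-6-3-4-6 2-15 10-10 2-3 3 3 9z"/></g><g data-elev="1000"><path d="M282 601l1-9 2-7 14-21 8-8 16-8 8-8 4-11 2-12-1-12-3-10-17-20-4-9-1-10 2-23-3-10-6-8-21-10-6-6-2-6 0-6 2-6 19-32 0-10-4-9-24-33-7-6-8-4-23-1-18 4-14 8-16 16-4 3-5-1-6-3-9-11-5-13 3-10 7-9 22-22 5-7 2-6-3-12-14-27-3-10 0-9 5-20 0-12-4-12-7-13-9-10-18-16-4-6-7-19-15-25-3-17"/><path d="M456 456l7 0 7-3 18-18 16-12 5-8 2-10-5-32-8-19-8-10-21-18-7-4-7-1-6 1-6 3-18 23-21 10-3 4-1 5 7 31 6 13 27 35 8 6z"/></g><g data-elev="1025"><path d="M252 601l2-18 8-16 25-35 8-6 15-7 3-5 0-7-9-15-5-11-8-37-5-8-12-12-24-29-22-17-23-22-33-19-11-9-13-15-10-16-3-12 2-11 6-7 21-17 4-6 3-6-1-4-4-4-23-5-4-3-3-6-2-8 1-9 10-26 3-13-1-12-4-9-4-4-6-4-27-5-17-6-33-19-13-4"/><path d="M455 430l6 1 8-4 15-14 6-9 1-10-2-13-4-10-6-6-4-1-4 3-25 36-2 8 2 7 4 8z"/><path d="M260 366l5 1 4-2 9-8 4-12-3-11-20-28-7-6-7-3-9-1-7 1-8 3-8 7 1 8 21 18 18 27z"/><path d="M43 61l31-1 14-5 3-3 3-6 1-19"/></g><g data-elev="1050"><path d="M61 601l5-7 16-12 9-3 25-5 8-3 7-6 6-12 3-34 3-9 9-3 23 4 10-3 6-5 5-7 9-24 4-7 8-4 40-3 4-4 1-9-5-21-12-16-47-42-43-28-49-51-6-3-8 0-10 4-29 15-6 1-4-2"/><path d="M194 601l-1-12-4-7-7-4-9-2-9 2-6 4-4 7-1 12"/><path d="M269 490l3 1 3-7-1-7-3-3-3 1-1 5 0 6z"/><path d="M43 296l21-10 7-8 16-23 17-22 3-8 1-11-9-51-5-13-9-9-21-15-11-6-10-4"/><path d="M43 46l21-1 9-3 6-6 2-9"/></g><g data-elev="1075"><path d="M43 587l13-4 24-16 27-8 9-7 4-9 1-11-3-9-9-19 0-11 7-6 37-18 7-4 3-8 9-30 7-12 9-2 11 2 7 5 13 13 8 4 10-1 3-3 1-4-1-6-5-7-42-39-36-21-29-22-12-6-13-3-23 5-12 6-18 16-3 0-4-2"/></g><g data-elev="1100"><path d="M43 578l11-4 22-14 24-10 6-6 3-9-3-10-17-30-5-23-2-4-8-2-9 2-8 6-10 12-3 0-1-2"/></g><g data-elev="1125"><path d="M43 569l7-2 20-14 21-10 4-5 1-4-2-8-5-7-6-6-6-3-7 1-17 10-10 2"/></g><g data-elev="1150"><path d="M43 554l4-4 1-3-1-3-4-1"/></g>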